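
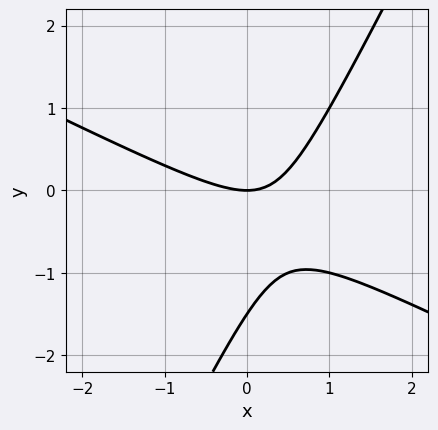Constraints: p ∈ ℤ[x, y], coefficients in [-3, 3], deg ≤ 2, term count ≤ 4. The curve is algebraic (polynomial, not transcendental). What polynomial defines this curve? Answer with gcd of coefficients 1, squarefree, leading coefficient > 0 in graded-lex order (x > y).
(a) deg p = 2. No degree-1 curve has this shape.
(b) Observable constraints: it meets the y-axis at y = 0 (among the integer gridlines); one x-axis crossing is at x = 0.
(c) Matching integer coefficients to the picture gives p.

2*x^2 + 3*x*y - 2*y^2 - 3*y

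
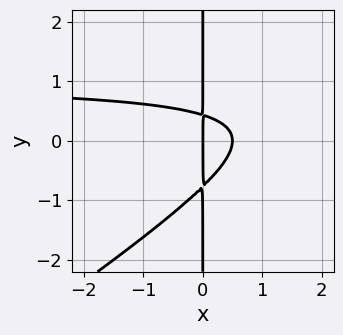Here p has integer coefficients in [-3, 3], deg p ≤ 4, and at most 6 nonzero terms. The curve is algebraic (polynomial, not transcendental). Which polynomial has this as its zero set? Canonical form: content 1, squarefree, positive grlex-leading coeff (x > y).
2*x^2*y - 3*x*y^2 - 2*x^2 - x*y + x

The degree is 3 — a generic line meets the curve in up to 3 points.
Against the integer gridlines: the visible y-axis segment lies entirely on the curve; one x-axis crossing is at x = 0.
Putting this together gives p.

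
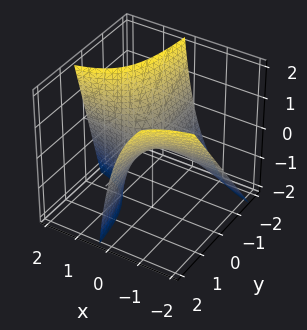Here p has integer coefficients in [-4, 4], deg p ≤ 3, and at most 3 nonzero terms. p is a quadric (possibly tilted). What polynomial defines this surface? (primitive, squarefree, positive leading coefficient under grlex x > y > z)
First, the degree is 2 — a generic line meets the surface in up to 2 points.
Then, checking where it meets the axes: the visible x-axis segment lies entirely on the surface; every point of the y-axis in the box is on the surface; it crosses the z-axis at the gridline z = 0.
Finally, solving for integer coefficients yields p as stated.

2*x*y - x*z + z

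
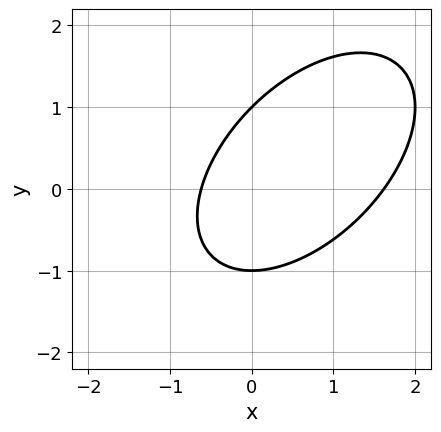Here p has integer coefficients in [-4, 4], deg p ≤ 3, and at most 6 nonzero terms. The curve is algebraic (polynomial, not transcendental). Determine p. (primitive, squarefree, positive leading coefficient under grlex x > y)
1. The degree is 2 — a generic line meets the curve in up to 2 points.
2. Observable constraints: the y-axis gridline crossings are at y ∈ {-1, 1}.
3. The integer polynomial consistent with all of this is the stated p.

x^2 - x*y + y^2 - x - 1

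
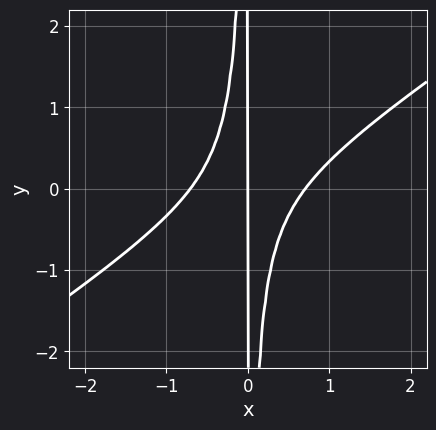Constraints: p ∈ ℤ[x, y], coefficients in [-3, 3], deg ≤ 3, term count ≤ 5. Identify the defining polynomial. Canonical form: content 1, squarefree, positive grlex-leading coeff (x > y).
2*x^3 - 3*x^2*y - x

First, deg p = 3.
Next, against the integer gridlines: it crosses the x-axis at the gridline x = 0; the visible y-axis segment lies entirely on the curve.
Finally, the integer polynomial consistent with all of this is the stated p.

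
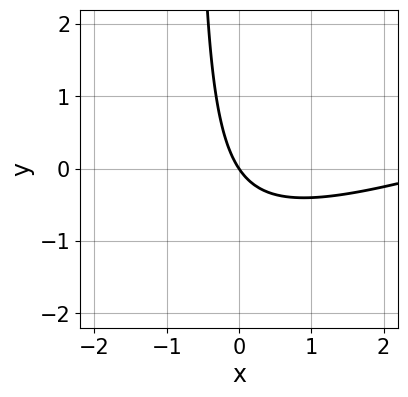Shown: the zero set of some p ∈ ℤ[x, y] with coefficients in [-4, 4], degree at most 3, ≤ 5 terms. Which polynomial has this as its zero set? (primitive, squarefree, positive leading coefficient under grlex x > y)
x^2 - 3*x*y - 3*x - 2*y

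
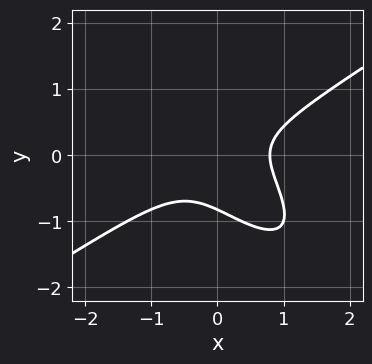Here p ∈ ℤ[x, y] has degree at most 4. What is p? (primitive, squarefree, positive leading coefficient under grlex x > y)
2*x^3 - 3*x*y^2 - 3*y^3 - y^2 - 1

1. deg p = 3. The shape is more complex than any degree-2 curve.
2. Putting this together gives p.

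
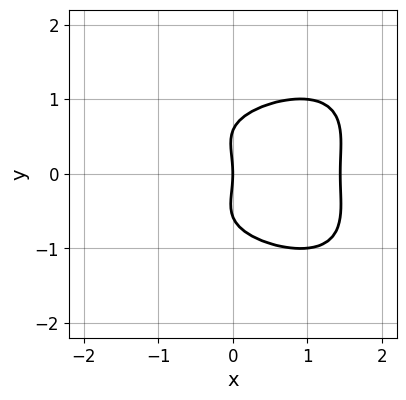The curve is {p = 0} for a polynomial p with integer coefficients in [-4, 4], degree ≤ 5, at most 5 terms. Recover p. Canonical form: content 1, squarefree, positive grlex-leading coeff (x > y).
1. Degree: a generic line meets the curve in up to 4 points, so deg p = 4.
2. Symmetries: mirror symmetry y ↦ −y ⇒ only even powers of y.
3. Reading off the gridlines: it crosses the y-axis at the gridline y = 0; it crosses the x-axis at the gridline x = 0.
4. Putting this together gives p.

x^4 + 3*y^4 - y^2 - 3*x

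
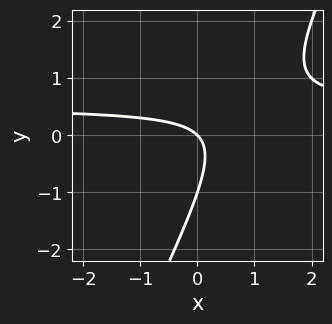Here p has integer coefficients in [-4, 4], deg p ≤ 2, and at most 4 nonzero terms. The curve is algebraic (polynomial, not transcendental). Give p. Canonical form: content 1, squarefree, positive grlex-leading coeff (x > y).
2*x*y - y^2 - x - y

(a) The degree is 2 — a generic line meets the curve in up to 2 points.
(b) Reading off the gridlines: among the integer gridlines, it crosses the y-axis at y ∈ {-1, 0}; it meets the x-axis at x = 0 (among the integer gridlines).
(c) Putting this together gives p.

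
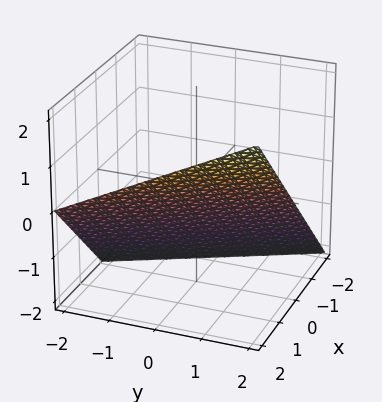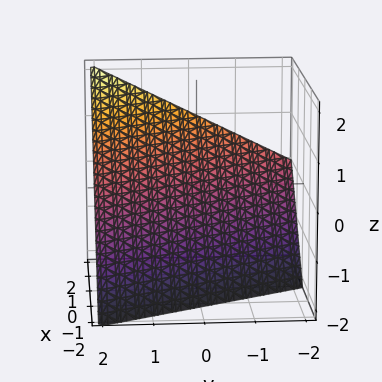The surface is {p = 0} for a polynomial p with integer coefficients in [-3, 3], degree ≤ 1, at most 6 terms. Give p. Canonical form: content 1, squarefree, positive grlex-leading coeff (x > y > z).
2*x + y - 2*z - 2

1. Degree: the surface is flat (a plane), so deg p = 1.
2. Observable constraints: one z-axis crossing is at z = -1; it meets the x-axis at x = 1 (among the integer gridlines); one y-axis crossing is at y = 2.
3. Matching integer coefficients to the picture gives p.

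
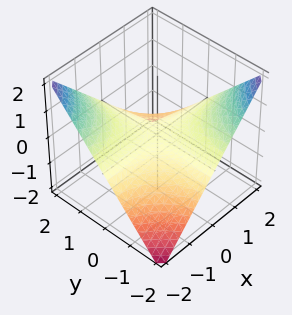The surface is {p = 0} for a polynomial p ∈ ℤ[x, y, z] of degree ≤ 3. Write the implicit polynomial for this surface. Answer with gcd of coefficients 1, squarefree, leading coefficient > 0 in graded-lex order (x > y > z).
x*y + 2*z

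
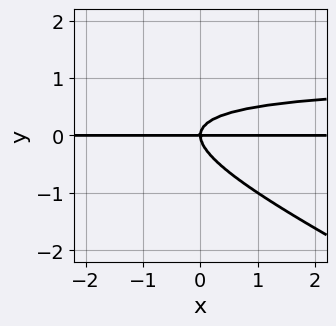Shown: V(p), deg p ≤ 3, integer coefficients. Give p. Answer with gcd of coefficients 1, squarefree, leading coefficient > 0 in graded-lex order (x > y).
x*y^2 + 2*y^3 - x*y

First, deg p = 3.
Next, from the axis intercepts and sections: it meets the y-axis at y = 0 (among the integer gridlines); the visible x-axis segment lies entirely on the curve.
Finally, these observations pin down the coefficients.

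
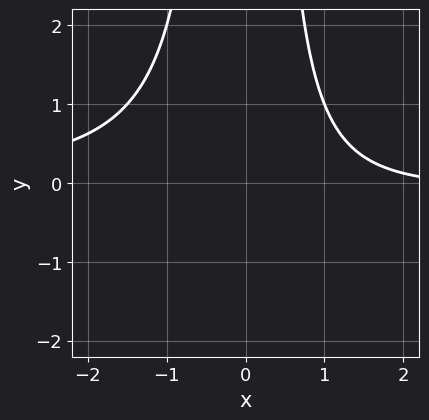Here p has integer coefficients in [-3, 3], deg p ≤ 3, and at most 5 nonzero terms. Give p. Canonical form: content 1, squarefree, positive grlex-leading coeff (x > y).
1. The degree is 3 — a generic line meets the curve in up to 3 points.
2. Against the integer gridlines: it misses every integer gridline on the y-axis; it misses every integer gridline on the x-axis.
3. Putting this together gives p.

2*x^2*y + x - 3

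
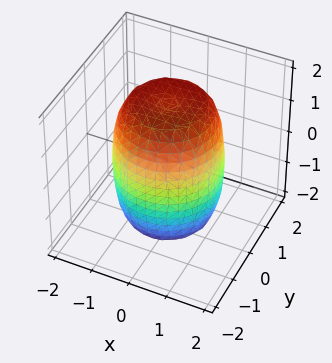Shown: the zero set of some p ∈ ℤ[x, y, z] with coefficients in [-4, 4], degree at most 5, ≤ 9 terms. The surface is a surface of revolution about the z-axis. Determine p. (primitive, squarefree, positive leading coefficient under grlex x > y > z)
(a) Degree: a generic line meets the surface in up to 4 points, so deg p = 4.
(b) By symmetry, every cross-section ⟂ z is a circle, so x, y appear only via x² + y².
(c) Checking where it meets the axes: a circular section at z = 1 has radius between 1 and 2.
(d) These observations pin down the coefficients.

2*x^4 + 4*x^2*y^2 + 2*y^4 - 2*x^2 - 2*y^2 + z^2 - 3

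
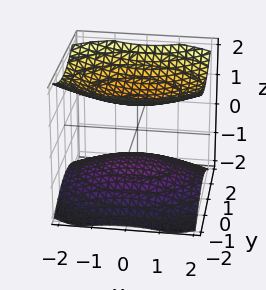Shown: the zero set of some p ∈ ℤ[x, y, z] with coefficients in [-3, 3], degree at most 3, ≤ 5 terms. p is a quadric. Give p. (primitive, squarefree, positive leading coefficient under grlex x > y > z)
x^2 + 2*y^2 - 3*z^2 + 3

The picture has 2 separate pieces. Treating them together as one polynomial.
Degree: two sheets facing apart; a quadric, so deg p = 2.
Symmetries: the x ↦ −x reflection is a symmetry, so x appears only in even powers; the y ↦ −y reflection is a symmetry, so y appears only in even powers; it's symmetric under z → −z, forcing even powers of z.
Against the integer gridlines: among the integer gridlines, it crosses the z-axis at z ∈ {-1, 1}; the surface avoids every integer y-axis point in the box; the surface avoids every integer x-axis point in the box.
Fitting integer coefficients to these (and the overall shape) gives p.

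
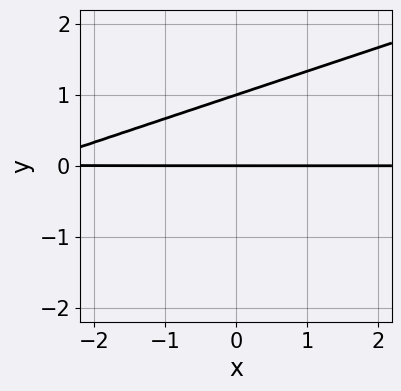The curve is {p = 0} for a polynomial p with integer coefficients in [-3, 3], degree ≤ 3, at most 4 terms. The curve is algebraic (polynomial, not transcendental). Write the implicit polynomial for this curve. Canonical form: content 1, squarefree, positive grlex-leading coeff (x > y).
x*y - 3*y^2 + 3*y

1. The degree is 2 — a generic line meets the curve in up to 2 points.
2. From the axis intercepts and sections: the y-axis gridline crossings are at y ∈ {0, 1}; the visible x-axis segment lies entirely on the curve.
3. Solving for integer coefficients yields p as stated.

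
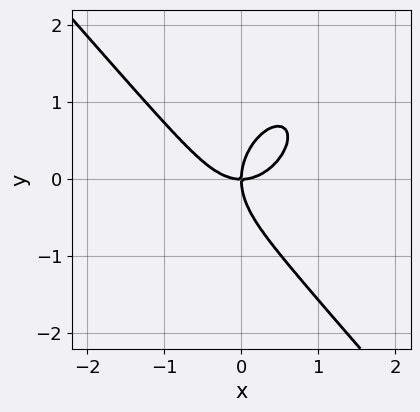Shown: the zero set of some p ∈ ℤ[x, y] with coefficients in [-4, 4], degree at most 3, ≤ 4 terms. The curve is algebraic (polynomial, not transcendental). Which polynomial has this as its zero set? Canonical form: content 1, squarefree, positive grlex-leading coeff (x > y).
The degree is 3 — the shape is more complex than any degree-2 curve.
Against the integer gridlines: one x-axis crossing is at x = 0; it crosses the y-axis at the gridline y = 0.
Solving for integer coefficients yields p as stated.

3*x^3 + 2*y^3 - 3*x*y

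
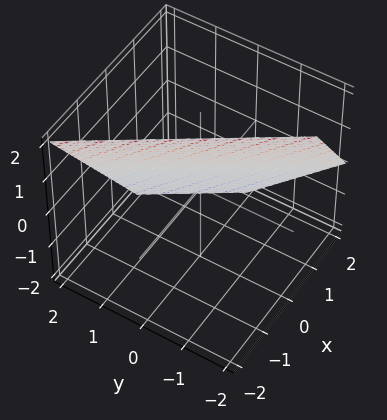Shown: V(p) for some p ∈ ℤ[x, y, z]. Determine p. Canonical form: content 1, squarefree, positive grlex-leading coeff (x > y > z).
3*x + 2*y + 2*z - 2

First, the degree is 1 — the surface is flat (a plane).
Then, checking where it meets the axes: it meets the y-axis at y = 1 (among the integer gridlines); it crosses the z-axis at the gridline z = 1.
Finally, the integer polynomial consistent with all of this is the stated p.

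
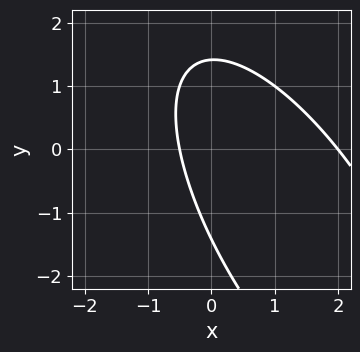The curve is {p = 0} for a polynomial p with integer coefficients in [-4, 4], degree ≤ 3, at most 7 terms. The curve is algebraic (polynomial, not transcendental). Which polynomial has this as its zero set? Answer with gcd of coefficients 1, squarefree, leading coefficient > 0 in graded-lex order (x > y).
(a) The degree is 2 — no degree-1 curve has this shape.
(b) Reading off the gridlines: one x-axis crossing is at x = 2.
(c) Putting this together gives p.

2*x^2 + 2*x*y + y^2 - 3*x - 2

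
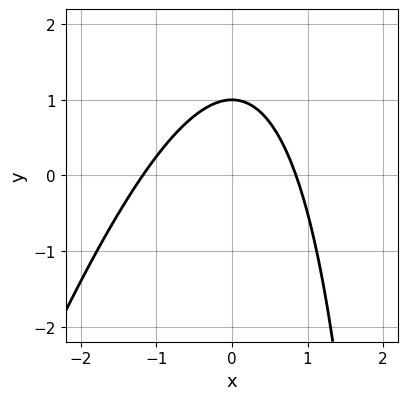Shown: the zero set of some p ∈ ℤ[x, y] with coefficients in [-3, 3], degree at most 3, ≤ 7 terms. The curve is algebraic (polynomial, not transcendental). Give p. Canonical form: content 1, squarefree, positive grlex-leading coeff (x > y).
3*x^2 - x*y + x + 3*y - 3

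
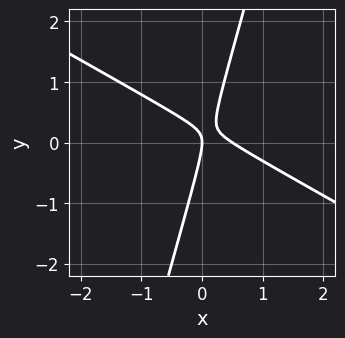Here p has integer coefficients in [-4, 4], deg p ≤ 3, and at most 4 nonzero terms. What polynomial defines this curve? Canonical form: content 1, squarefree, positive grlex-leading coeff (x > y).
2*x^2 + 3*x*y - y^2 - x

deg p = 2. The shape is more complex than any degree-1 curve.
From the visible intercepts: it meets the x-axis at x = 0 (among the integer gridlines); it meets the y-axis at y = 0 (among the integer gridlines).
The integer polynomial consistent with all of this is the stated p.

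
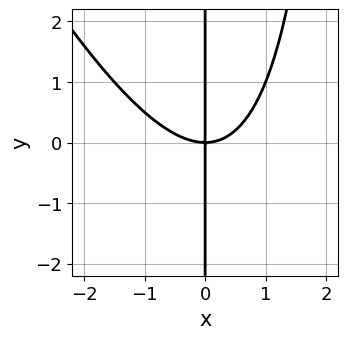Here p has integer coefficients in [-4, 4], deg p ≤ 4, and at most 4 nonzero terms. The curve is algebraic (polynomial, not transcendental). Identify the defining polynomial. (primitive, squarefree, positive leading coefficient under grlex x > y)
2*x^3 + x^2*y - 3*x*y

First, the degree is 3 — a generic line meets the curve in up to 3 points.
Next, from the axis intercepts and sections: the visible y-axis segment lies entirely on the curve; it meets the x-axis at x = 0 (among the integer gridlines).
Finally, putting this together gives p.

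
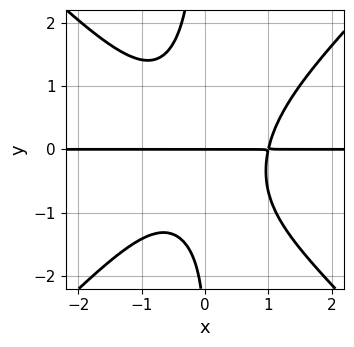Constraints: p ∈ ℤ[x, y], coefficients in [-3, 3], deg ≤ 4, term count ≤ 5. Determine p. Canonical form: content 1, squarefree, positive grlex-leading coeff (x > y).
1. deg p = 4.
2. From the visible intercepts: the visible x-axis segment lies entirely on the curve; it crosses the y-axis at the gridline y = 0.
3. Solving for integer coefficients yields p as stated.

3*x^3*y - 3*x*y^3 - x*y^2 - y^2 - 3*y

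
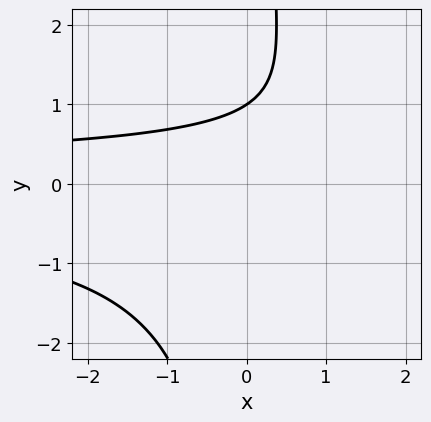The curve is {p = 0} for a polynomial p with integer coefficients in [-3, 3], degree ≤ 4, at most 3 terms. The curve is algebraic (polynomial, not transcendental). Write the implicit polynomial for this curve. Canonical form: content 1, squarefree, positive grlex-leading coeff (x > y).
2*x*y^2 - 3*y + 3

First, degree: the shape is more complex than any degree-2 curve, so deg p = 3.
Then, observable constraints: it meets the y-axis at y = 1 (among the integer gridlines); the curve avoids every integer x-axis point in the box.
Finally, matching integer coefficients to the picture gives p.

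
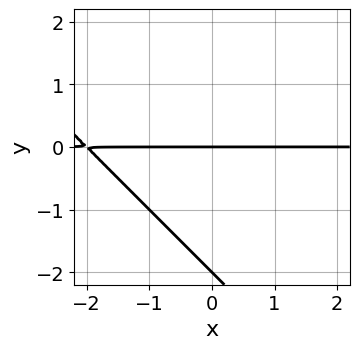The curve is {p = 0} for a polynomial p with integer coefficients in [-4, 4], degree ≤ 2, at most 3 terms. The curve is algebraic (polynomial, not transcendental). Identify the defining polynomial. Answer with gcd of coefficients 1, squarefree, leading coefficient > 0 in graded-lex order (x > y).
Degree: the shape is more complex than any degree-1 curve, so deg p = 2.
From the visible intercepts: every point of the x-axis in the box is on the curve; among the integer gridlines, it crosses the y-axis at y ∈ {-2, 0}.
Solving for integer coefficients yields p as stated.

x*y + y^2 + 2*y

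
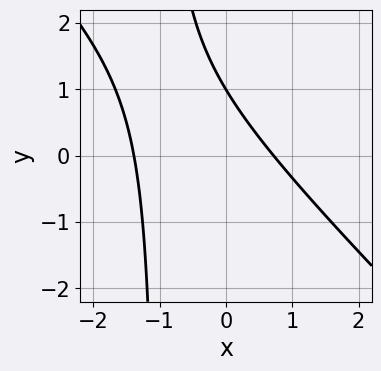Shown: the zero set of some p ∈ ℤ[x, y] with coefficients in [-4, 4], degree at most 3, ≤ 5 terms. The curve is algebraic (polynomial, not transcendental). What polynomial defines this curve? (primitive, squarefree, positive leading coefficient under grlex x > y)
3*x^2 + 3*x*y + 2*x + 3*y - 3

1. deg p = 2.
2. Against the integer gridlines: it meets the y-axis at y = 1 (among the integer gridlines).
3. Putting this together gives p.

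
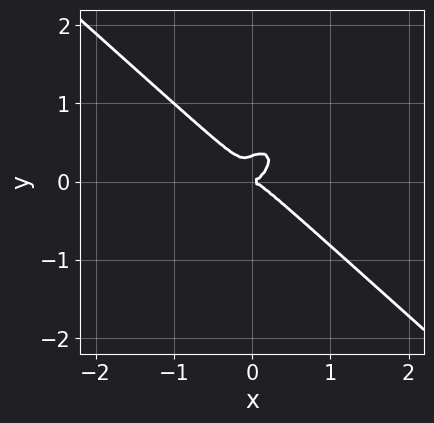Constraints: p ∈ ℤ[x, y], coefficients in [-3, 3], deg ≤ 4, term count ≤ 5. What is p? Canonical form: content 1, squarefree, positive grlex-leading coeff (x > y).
deg p = 3.
Reading off the gridlines: it meets the x-axis at x = 0 (among the integer gridlines); it meets the y-axis at y = 0 (among the integer gridlines).
The integer polynomial consistent with all of this is the stated p.

3*x^3 - x*y^2 + 3*y^3 - y^2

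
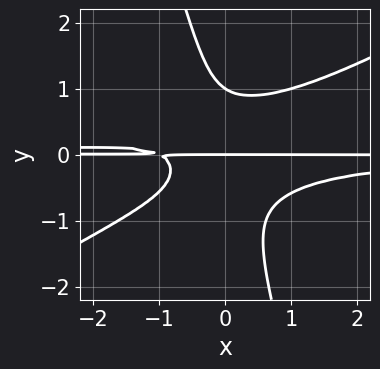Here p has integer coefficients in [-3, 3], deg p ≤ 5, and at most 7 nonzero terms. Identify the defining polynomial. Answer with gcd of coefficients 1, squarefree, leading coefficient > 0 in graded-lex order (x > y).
Degree: no degree-3 curve has this shape, so deg p = 4.
Observable constraints: the visible x-axis segment lies entirely on the curve; the y-axis gridline crossings are at y ∈ {0, 1}.
Putting this together gives p.

2*x^2*y^2 - 3*x*y^3 - y^4 + x*y + y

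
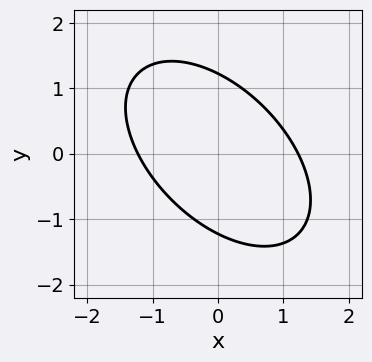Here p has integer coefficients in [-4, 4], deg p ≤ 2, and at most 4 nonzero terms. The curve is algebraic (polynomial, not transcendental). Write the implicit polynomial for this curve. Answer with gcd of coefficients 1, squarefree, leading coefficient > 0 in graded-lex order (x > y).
2*x^2 + 2*x*y + 2*y^2 - 3

1. Degree: a generic line meets the curve in up to 2 points, so deg p = 2.
2. Matching integer coefficients to the picture gives p.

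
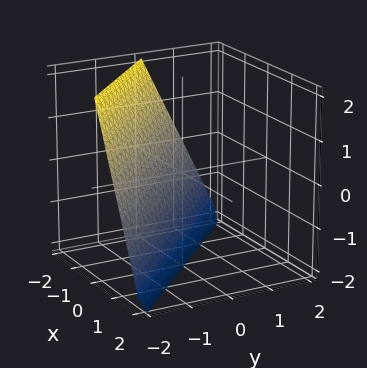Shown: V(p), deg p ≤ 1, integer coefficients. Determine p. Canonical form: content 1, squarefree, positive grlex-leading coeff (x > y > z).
First, the degree is 1 — every cross-section is a straight line — this is a plane.
Next, checking where it meets the axes: it crosses the x-axis at the gridline x = -1; it meets the y-axis at y = -1 (among the integer gridlines).
Finally, fitting integer coefficients to these (and the overall shape) gives p. Check: (0, 0, -2) on the z-axis lies on the surface, and p(0, 0, -2) = 0. ✓

2*x + 2*y + z + 2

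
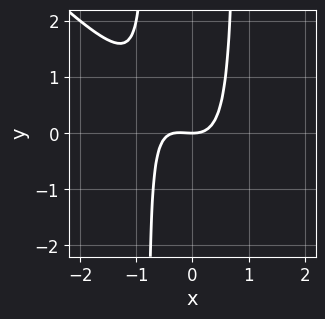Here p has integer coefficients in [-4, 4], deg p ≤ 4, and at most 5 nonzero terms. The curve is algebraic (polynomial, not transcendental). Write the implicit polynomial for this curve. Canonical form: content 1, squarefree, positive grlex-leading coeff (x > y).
3*x^3 + 3*x^2*y + x^2 - 2*y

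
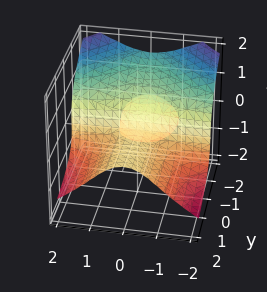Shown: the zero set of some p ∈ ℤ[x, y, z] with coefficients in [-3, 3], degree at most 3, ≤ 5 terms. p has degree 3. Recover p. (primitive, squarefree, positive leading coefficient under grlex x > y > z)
1. There are 2 components. Treating them together as one polynomial.
2. The degree is 3 — the shape is more complex than any degree-2 surface.
3. From the visible intercepts: the visible y-axis segment lies entirely on the surface; one z-axis crossing is at z = 0; every point of the x-axis in the box is on the surface.
4. The integer polynomial consistent with all of this is the stated p.

2*x^2*y + 3*z^3 + 3*y*z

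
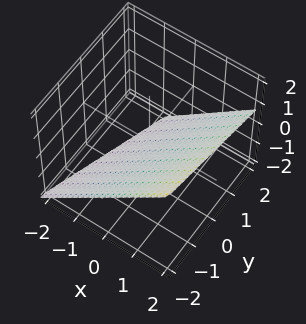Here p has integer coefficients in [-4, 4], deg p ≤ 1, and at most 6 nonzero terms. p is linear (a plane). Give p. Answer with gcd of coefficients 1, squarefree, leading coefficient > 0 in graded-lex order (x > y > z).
3*x - y - 3*z - 2

deg p = 1.
From the axis intercepts and sections: one y-axis crossing is at y = -2.
Putting this together gives p.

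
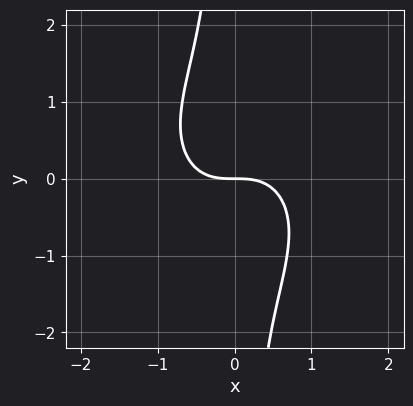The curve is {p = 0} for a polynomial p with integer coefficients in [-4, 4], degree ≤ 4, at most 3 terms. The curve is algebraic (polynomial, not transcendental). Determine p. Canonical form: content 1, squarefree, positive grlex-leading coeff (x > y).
The degree is 3 — no degree-2 curve has this shape.
Reading off the gridlines: one x-axis crossing is at x = 0; it meets the y-axis at y = 0 (among the integer gridlines).
Together with the visible shape, these determine p as stated.

x^3 + x*y^2 + y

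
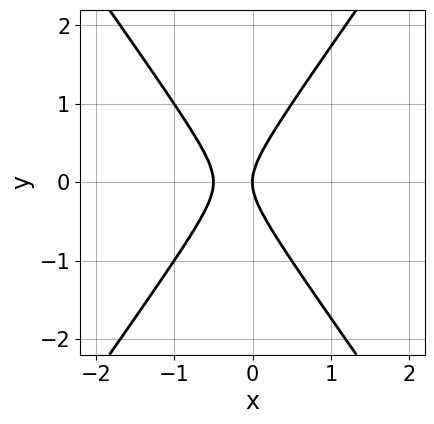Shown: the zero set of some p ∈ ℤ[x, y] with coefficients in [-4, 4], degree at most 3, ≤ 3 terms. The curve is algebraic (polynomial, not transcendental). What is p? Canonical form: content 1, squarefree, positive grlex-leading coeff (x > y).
2*x^2 - y^2 + x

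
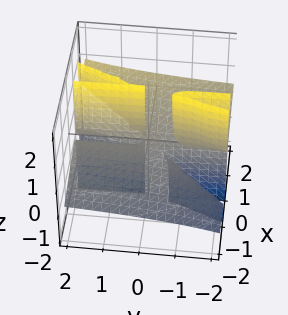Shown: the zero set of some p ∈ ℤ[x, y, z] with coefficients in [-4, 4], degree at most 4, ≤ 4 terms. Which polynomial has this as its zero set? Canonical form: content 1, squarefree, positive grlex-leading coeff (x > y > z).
1. There are 2 components. Treating them together as one polynomial.
2. The degree is 3 — no degree-2 surface has this shape.
3. From the visible intercepts: every point of the y-axis in the box is on the surface; every point of the z-axis in the box is on the surface; one x-axis crossing is at x = 0.
4. Solving for integer coefficients yields p as stated.

x^3 - 3*x^2*z + x*y*z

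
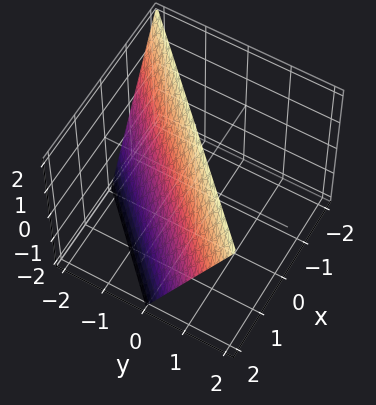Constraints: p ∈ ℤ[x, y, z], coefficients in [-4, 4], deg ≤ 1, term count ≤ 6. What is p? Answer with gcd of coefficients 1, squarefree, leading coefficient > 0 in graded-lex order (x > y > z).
First, the degree is 1 — every cross-section is a straight line — this is a plane.
Then, observable constraints: one x-axis crossing is at x = 1; it meets the y-axis at y = -1 (among the integer gridlines); it crosses the z-axis at the gridline z = 2.
Finally, these observations pin down the coefficients.

2*x - 2*y + z - 2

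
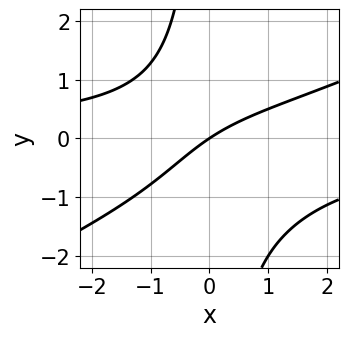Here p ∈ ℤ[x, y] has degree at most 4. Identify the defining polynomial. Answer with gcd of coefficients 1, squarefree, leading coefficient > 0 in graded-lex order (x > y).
First, the degree is 3 — no degree-2 curve has this shape.
Next, checking where it meets the axes: one y-axis crossing is at y = 0; it crosses the x-axis at the gridline x = 0.
Finally, the integer polynomial consistent with all of this is the stated p.

x^2*y - 2*x*y^2 - x*y + 2*x - 3*y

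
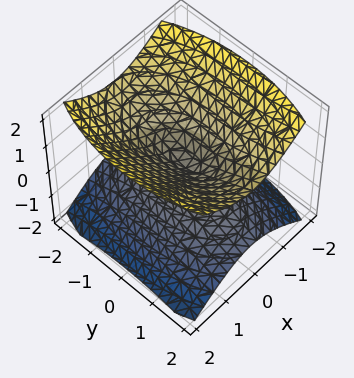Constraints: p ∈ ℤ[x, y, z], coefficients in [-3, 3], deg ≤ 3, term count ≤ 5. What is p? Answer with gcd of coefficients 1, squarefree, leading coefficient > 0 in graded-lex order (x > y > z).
1. There are 2 components. Treating them together as one polynomial.
2. deg p = 2. A double cone through the origin; a quadric.
3. Symmetries: it's symmetric under z → −z, forcing even powers of z; the y ↦ −y reflection is a symmetry, so y appears only in even powers; the x ↦ −x reflection is a symmetry, so x appears only in even powers.
4. Against the integer gridlines: it crosses the x-axis at the gridline x = 0; one y-axis crossing is at y = 0; it meets the z-axis at z = 0 (among the integer gridlines).
5. Solving for integer coefficients yields p as stated.

3*x^2 + y^2 - 3*z^2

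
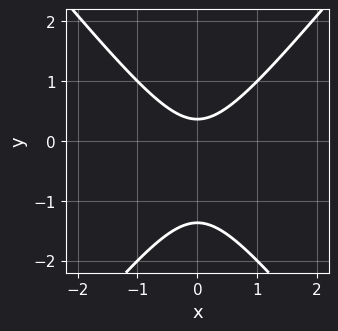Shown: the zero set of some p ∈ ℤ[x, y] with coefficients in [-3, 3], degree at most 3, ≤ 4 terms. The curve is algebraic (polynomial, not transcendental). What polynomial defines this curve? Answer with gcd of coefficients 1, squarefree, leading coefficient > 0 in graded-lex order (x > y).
3*x^2 - 2*y^2 - 2*y + 1

deg p = 2. A generic line meets the curve in up to 2 points.
Symmetries: the x ↦ −x reflection is a symmetry, so x appears only in even powers.
From the axis intercepts and sections: the curve avoids every integer x-axis point in the box.
Fitting integer coefficients to these (and the overall shape) gives p.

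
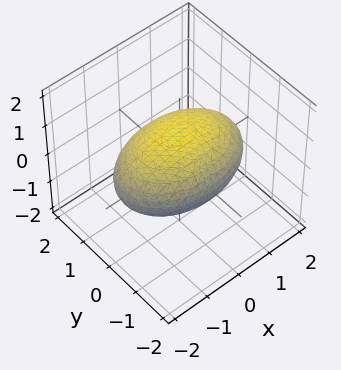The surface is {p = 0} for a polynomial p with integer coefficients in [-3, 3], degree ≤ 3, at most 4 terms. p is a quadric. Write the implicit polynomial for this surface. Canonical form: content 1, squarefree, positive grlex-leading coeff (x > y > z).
Degree: bounded and convex; a quadric, so deg p = 2.
Symmetries: the y ↦ −y reflection is a symmetry, so y appears only in even powers; it's symmetric under z → −z, forcing even powers of z; it's symmetric under x → −x, forcing even powers of x.
From the visible intercepts: among the integer gridlines, it crosses the z-axis at z ∈ {-1, 1}.
Fitting integer coefficients to these (and the overall shape) gives p.

x^2 + 2*y^2 + 3*z^2 - 3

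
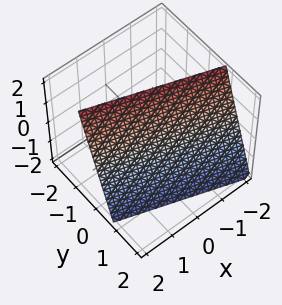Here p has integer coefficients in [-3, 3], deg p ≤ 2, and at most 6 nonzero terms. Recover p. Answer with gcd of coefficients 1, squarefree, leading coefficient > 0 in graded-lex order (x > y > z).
deg p = 1.
Against the integer gridlines: it meets the z-axis at z = 2 (among the integer gridlines); it crosses the x-axis at the gridline x = 2.
These observations pin down the coefficients.

x + 3*y + z - 2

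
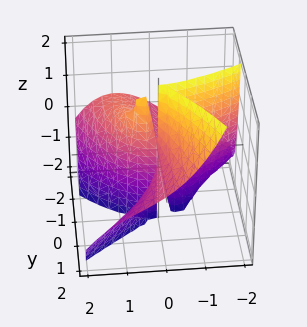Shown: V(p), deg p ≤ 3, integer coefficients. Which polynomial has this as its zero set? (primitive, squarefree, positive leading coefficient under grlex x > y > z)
1. The degree is 3 — the shape is more complex than any degree-2 surface.
2. Checking where it meets the axes: the visible y-axis segment lies entirely on the surface; every point of the z-axis in the box is on the surface; one x-axis crossing is at x = 0.
3. Putting this together gives p.

x^3 - x^2*y + 2*y^2*z + 3*x*y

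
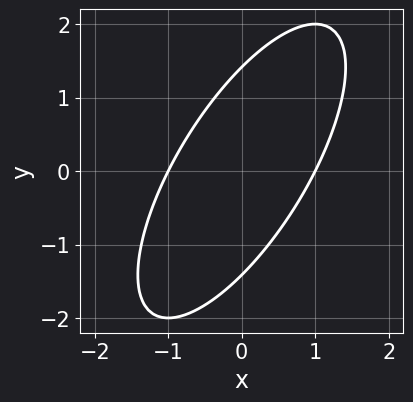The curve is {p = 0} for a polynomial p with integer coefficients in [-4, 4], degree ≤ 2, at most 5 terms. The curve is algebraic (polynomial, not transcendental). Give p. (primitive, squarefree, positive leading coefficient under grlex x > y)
2*x^2 - 2*x*y + y^2 - 2

First, deg p = 2. The shape is more complex than any degree-1 curve.
Then, checking where it meets the axes: among the integer gridlines, it crosses the x-axis at x ∈ {-1, 1}.
Finally, the integer polynomial consistent with all of this is the stated p.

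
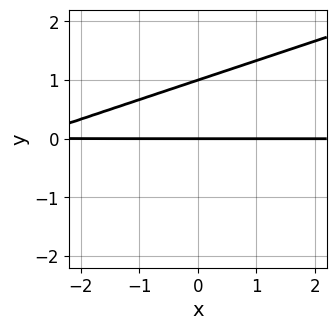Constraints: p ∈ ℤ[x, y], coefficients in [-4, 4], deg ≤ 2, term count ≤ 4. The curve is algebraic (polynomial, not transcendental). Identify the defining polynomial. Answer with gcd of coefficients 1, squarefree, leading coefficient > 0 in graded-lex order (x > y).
x*y - 3*y^2 + 3*y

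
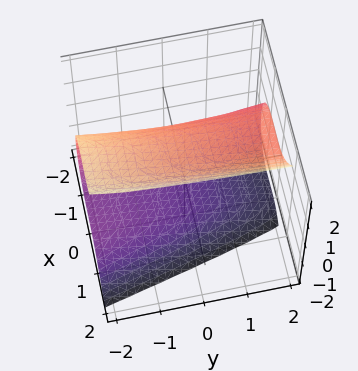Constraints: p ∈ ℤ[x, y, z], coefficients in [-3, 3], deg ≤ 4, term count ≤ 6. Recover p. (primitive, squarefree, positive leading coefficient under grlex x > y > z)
(a) The degree is 3 — the shape is more complex than any degree-2 surface.
(b) Reading off the gridlines: it meets the x-axis at x = -1 (among the integer gridlines); the surface avoids every integer y-axis point in the box.
(c) Putting this together gives p.

3*x^3 + x^2*y - y*z - 2*z^2 + 3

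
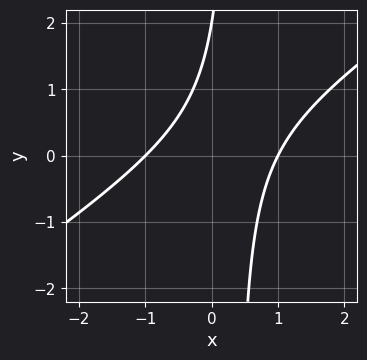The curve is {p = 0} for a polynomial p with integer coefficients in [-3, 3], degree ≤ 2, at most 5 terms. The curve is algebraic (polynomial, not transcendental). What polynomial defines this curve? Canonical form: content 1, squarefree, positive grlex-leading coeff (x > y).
2*x^2 - 3*x*y + y - 2

First, deg p = 2. No degree-1 curve has this shape.
Then, from the axis intercepts and sections: the x-axis gridline crossings are at x ∈ {-1, 1}; it crosses the y-axis at the gridline y = 2.
Finally, putting this together gives p.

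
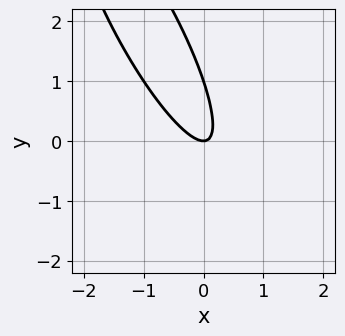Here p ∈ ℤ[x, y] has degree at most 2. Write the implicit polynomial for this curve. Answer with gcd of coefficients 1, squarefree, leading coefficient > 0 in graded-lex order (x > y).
First, degree: the shape is more complex than any degree-1 curve, so deg p = 2.
Then, against the integer gridlines: the y-axis gridline crossings are at y ∈ {0, 1}; it crosses the x-axis at the gridline x = 0.
Finally, matching integer coefficients to the picture gives p.

3*x^2 + 3*x*y + y^2 - y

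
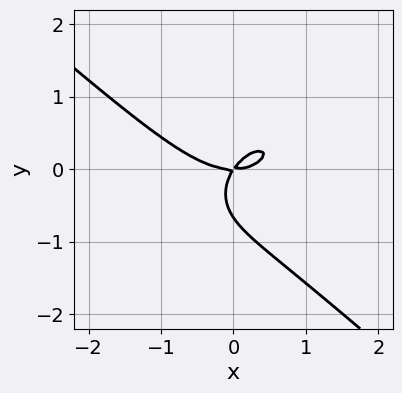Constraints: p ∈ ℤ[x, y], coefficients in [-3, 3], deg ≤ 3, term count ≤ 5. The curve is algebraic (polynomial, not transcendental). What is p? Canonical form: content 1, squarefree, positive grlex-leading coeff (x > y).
2*x^3 + 3*y^3 - 3*x*y + 2*y^2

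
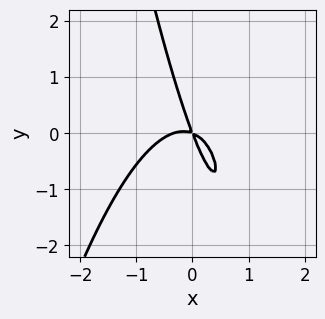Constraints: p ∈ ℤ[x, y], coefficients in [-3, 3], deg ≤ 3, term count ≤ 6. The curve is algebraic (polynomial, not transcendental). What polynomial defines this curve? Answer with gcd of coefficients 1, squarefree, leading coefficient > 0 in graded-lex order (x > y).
3*x^3 + x^2 + 3*x*y + y^2

1. Degree: a generic line meets the curve in up to 3 points, so deg p = 3.
2. Solving for integer coefficients yields p as stated.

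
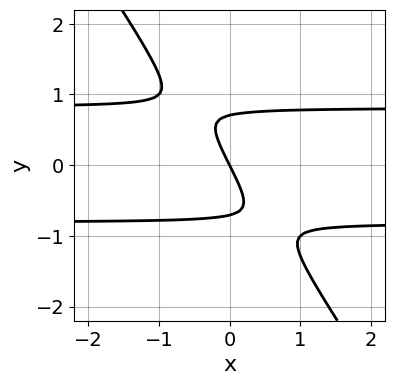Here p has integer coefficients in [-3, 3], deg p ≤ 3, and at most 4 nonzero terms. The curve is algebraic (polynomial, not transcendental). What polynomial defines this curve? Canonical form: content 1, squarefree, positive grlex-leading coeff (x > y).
(a) deg p = 3. A generic line meets the curve in up to 3 points.
(b) Reading off the gridlines: it meets the y-axis at y = 0 (among the integer gridlines); it meets the x-axis at x = 0 (among the integer gridlines).
(c) Solving for integer coefficients yields p as stated.

3*x*y^2 + 2*y^3 - 2*x - y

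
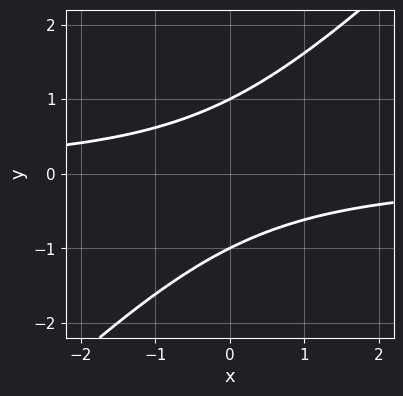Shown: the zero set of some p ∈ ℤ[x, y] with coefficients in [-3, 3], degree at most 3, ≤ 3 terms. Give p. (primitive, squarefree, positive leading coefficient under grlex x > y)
x*y - y^2 + 1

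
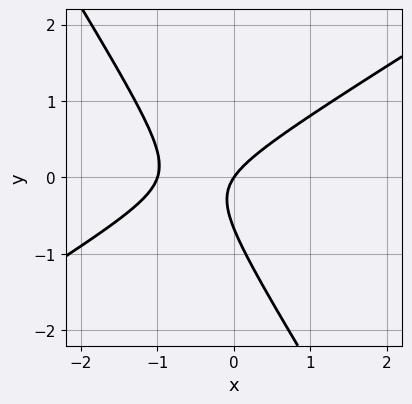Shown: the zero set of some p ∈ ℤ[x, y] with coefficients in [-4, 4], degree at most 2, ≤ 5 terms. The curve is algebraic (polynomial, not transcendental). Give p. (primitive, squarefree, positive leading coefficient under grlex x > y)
3*x^2 - 3*x*y - 3*y^2 + 3*x - 2*y

First, degree: no degree-1 curve has this shape, so deg p = 2.
Next, from the visible intercepts: among the integer gridlines, it crosses the x-axis at x ∈ {-1, 0}; it meets the y-axis at y = 0 (among the integer gridlines).
Finally, matching integer coefficients to the picture gives p.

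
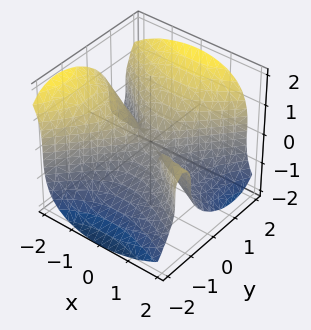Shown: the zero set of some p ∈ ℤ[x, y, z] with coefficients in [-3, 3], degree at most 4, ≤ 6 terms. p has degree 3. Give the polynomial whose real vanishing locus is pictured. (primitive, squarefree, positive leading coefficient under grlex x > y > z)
1. deg p = 3.
2. From the axis intercepts and sections: one y-axis crossing is at y = 0; it crosses the z-axis at the gridline z = 0; it meets the x-axis at x = 0 (among the integer gridlines).
3. Together with the visible shape, these determine p as stated.

x^3 + 3*x^2*y - 3*y^3 + 3*z^3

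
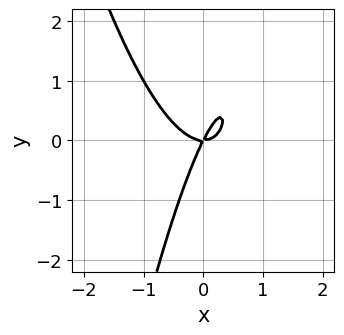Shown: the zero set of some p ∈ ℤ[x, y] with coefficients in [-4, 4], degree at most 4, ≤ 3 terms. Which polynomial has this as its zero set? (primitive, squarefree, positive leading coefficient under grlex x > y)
First, the degree is 3 — the shape is more complex than any degree-2 curve.
Next, checking where it meets the axes: it meets the y-axis at y = 0 (among the integer gridlines); one x-axis crossing is at x = 0.
Finally, the integer polynomial consistent with all of this is the stated p.

3*x^3 - 2*x*y + y^2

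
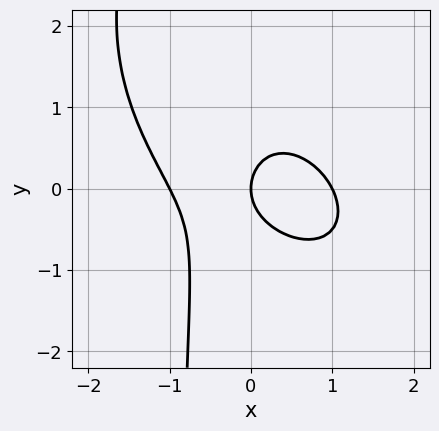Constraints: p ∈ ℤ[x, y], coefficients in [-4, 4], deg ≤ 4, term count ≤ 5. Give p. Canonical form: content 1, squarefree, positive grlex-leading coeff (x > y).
x^3 + x^2*y + x*y^2 + y^2 - x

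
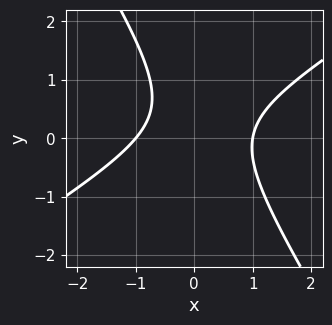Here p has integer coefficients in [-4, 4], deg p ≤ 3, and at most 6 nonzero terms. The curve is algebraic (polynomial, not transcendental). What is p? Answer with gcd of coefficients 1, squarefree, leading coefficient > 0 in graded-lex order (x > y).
3*x^2 - 3*x*y - 3*y^2 + 2*y - 3

(a) Degree: the shape is more complex than any degree-1 curve, so deg p = 2.
(b) From the visible intercepts: the x-axis gridline crossings are at x ∈ {-1, 1}; no y-intercept at any integer in the box.
(c) The integer polynomial consistent with all of this is the stated p.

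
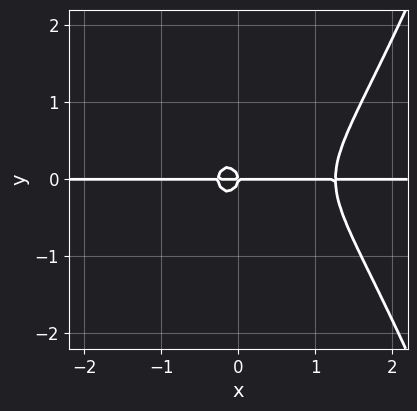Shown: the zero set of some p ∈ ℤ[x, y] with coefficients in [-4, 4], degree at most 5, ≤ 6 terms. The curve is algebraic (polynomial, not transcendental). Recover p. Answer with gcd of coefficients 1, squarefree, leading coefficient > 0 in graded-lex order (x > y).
First, degree: a generic line meets the curve in up to 4 points, so deg p = 4.
Next, from the visible intercepts: it crosses the y-axis at the gridline y = 0; the visible x-axis segment lies entirely on the curve.
Finally, solving for integer coefficients yields p as stated.

3*x^3*y - 3*x^2*y - 3*y^3 - x*y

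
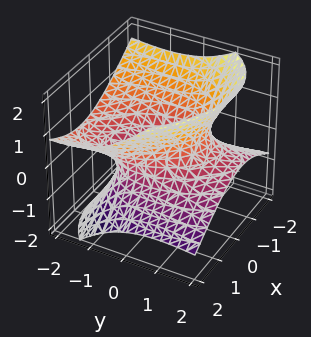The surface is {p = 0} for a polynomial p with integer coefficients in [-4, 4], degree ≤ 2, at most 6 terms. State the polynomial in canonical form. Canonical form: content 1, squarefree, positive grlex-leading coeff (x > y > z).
2*x^2 + x*y + y^2 + 3*y*z - 3*z^2 - 2

(a) Degree: no degree-1 surface has this shape, so deg p = 2.
(b) From the axis intercepts and sections: the surface avoids every integer z-axis point in the box; the x-axis gridline crossings are at x ∈ {-1, 1}.
(c) Matching integer coefficients to the picture gives p.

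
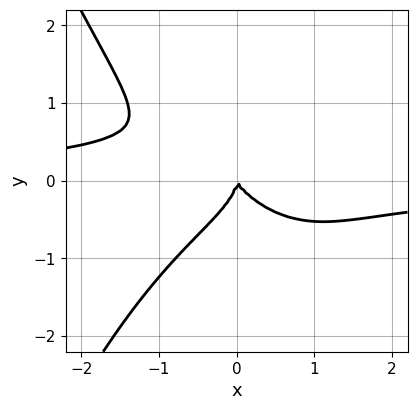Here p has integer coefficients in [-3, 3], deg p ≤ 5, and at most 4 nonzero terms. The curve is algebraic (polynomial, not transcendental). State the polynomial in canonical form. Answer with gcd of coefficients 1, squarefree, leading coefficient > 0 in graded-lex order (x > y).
First, degree: a generic line meets the curve in up to 4 points, so deg p = 4.
Next, from the visible intercepts: it meets the y-axis at y = 0 (among the integer gridlines); one x-axis crossing is at x = 0.
Finally, fitting integer coefficients to these (and the overall shape) gives p.

2*x^3*y + 3*y^3 + 2*x^2 + x*y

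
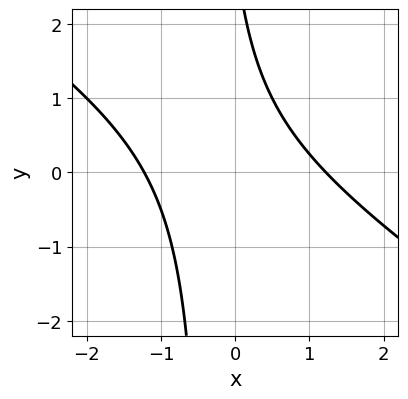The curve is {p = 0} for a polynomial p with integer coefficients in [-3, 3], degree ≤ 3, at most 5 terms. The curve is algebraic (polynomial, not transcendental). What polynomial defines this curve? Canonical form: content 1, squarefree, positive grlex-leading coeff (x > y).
1. deg p = 2. The shape is more complex than any degree-1 curve.
2. From the axis intercepts and sections: the curve avoids every integer y-axis point in the box.
3. These observations pin down the coefficients.

2*x^2 + 3*x*y + y - 3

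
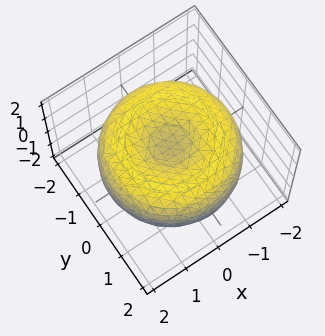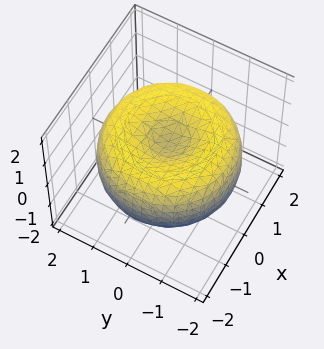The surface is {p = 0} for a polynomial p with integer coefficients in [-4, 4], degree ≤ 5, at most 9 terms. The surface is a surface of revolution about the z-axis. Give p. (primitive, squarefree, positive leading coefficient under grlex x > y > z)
x^4 + 2*x^2*y^2 + y^4 - 3*x^2 - 3*y^2 + 3*z^2 - 1

(a) The degree is 4 — no degree-3 surface has this shape.
(b) Symmetry: the surface is invariant under rotation about z: p = q(x² + y², z).
(c) Observable constraints: a circular section at z = 0 has radius between 1 and 2.
(d) Together with the visible shape, these determine p as stated.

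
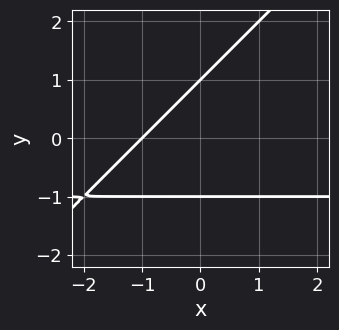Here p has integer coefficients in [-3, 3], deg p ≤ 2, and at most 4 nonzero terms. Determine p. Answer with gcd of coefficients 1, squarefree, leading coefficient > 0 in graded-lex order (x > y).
x*y - y^2 + x + 1

First, degree: no degree-1 curve has this shape, so deg p = 2.
Next, from the visible intercepts: it crosses the x-axis at the gridline x = -1; among the integer gridlines, it crosses the y-axis at y ∈ {-1, 1}.
Finally, the integer polynomial consistent with all of this is the stated p.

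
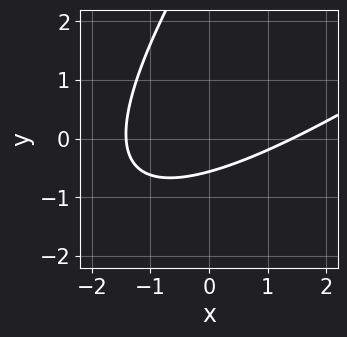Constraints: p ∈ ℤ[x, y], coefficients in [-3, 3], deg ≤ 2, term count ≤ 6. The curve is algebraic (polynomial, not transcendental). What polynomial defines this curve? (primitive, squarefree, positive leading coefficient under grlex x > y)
x^2 - 2*x*y + y^2 - 3*y - 2

(a) deg p = 2. The shape is more complex than any degree-1 curve.
(b) Matching integer coefficients to the picture gives p.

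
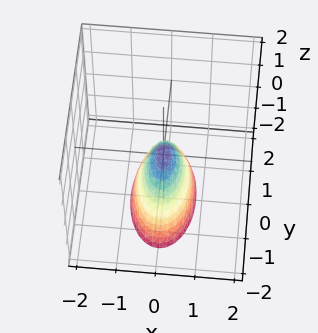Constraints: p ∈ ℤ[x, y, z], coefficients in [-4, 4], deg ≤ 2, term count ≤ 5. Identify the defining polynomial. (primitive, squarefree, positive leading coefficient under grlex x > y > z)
deg p = 2.
Symmetries: mirror symmetry y ↦ −y ⇒ only even powers of y; the x ↦ −x reflection is a symmetry, so x appears only in even powers.
Checking where it meets the axes: it meets the y-axis at y = 0 (among the integer gridlines); it crosses the x-axis at the gridline x = 0; it crosses the z-axis at the gridline z = 0.
Assembling these constraints gives the stated polynomial.

3*x^2 + y^2 + z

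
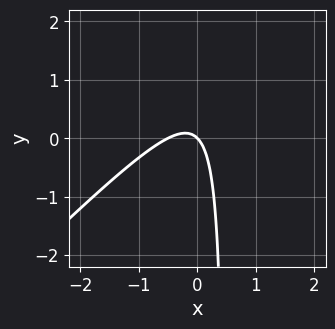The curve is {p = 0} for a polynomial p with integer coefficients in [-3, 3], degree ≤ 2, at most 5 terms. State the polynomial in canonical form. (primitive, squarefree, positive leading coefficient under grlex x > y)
2*x^2 - 2*x*y + x + y

deg p = 2. No degree-1 curve has this shape.
Observable constraints: it crosses the y-axis at the gridline y = 0; it meets the x-axis at x = 0 (among the integer gridlines).
Solving for integer coefficients yields p as stated.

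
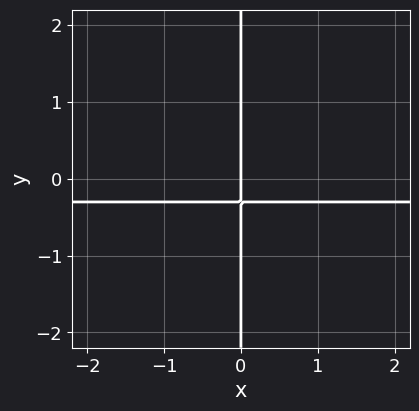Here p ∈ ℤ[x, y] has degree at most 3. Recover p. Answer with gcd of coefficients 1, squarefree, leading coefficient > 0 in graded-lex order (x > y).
Degree: the shape is more complex than any degree-2 curve, so deg p = 3.
Observable constraints: one x-axis crossing is at x = 0; the visible y-axis segment lies entirely on the curve.
Fitting integer coefficients to these (and the overall shape) gives p.

x*y^2 - 3*x*y - x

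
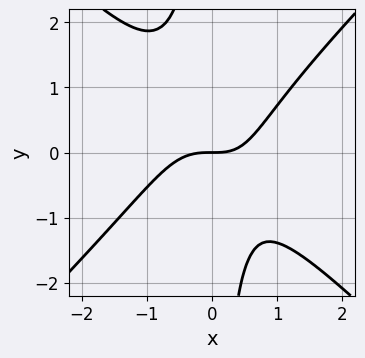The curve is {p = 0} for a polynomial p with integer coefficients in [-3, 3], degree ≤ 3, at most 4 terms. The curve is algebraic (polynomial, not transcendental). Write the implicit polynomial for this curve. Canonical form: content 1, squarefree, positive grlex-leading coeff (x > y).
3*x^3 - 3*x*y^2 + x*y - 3*y

1. The degree is 3 — a generic line meets the curve in up to 3 points.
2. Against the integer gridlines: it meets the x-axis at x = 0 (among the integer gridlines); it crosses the y-axis at the gridline y = 0.
3. Fitting integer coefficients to these (and the overall shape) gives p.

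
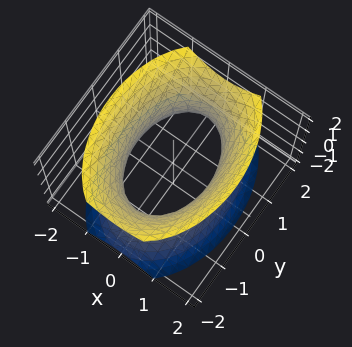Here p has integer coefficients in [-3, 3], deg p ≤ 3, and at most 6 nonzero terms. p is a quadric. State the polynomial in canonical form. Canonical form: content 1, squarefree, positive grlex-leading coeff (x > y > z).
1. deg p = 2. One connected sheet with a waist; a quadric.
2. Symmetries: the y ↦ −y reflection is a symmetry, so y appears only in even powers; mirror symmetry z ↦ −z ⇒ only even powers of z; it's symmetric under x → −x, forcing even powers of x.
3. Checking where it meets the axes: no z-intercept at any integer in the box; the x-axis gridline crossings are at x ∈ {-1, 1}.
4. Fitting integer coefficients to these (and the overall shape) gives p.

2*x^2 + y^2 - z^2 - 2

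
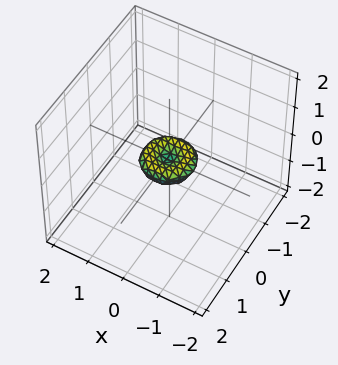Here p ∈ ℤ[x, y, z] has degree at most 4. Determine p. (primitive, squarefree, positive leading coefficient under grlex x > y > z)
1. Degree: a generic line meets the surface in up to 4 points, so deg p = 4.
2. By symmetry, the surface is invariant under rotation about z: p = q(x² + y², z).
3. From the visible intercepts: a circular section at z = 0 has radius between 0 and 1; it crosses the x-axis at the gridline x = 0; one z-axis crossing is at z = 0; it crosses the y-axis at the gridline y = 0.
4. The integer polynomial consistent with all of this is the stated p.

2*x^4 + 4*x^2*y^2 + 2*y^4 - x^2 - y^2 + 3*z^2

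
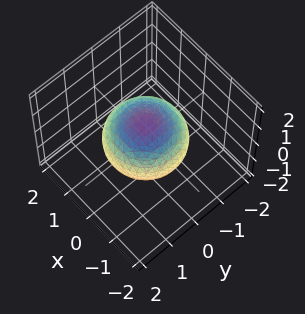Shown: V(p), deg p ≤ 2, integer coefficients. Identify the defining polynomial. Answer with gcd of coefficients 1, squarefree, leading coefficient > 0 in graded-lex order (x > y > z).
2*x^2 + 2*y^2 + 3*z^2 - 3

First, degree: the shape is more complex than any degree-1 surface, so deg p = 2.
Then, symmetries: the surface is invariant under rotation about z: p = q(x² + y², z).
Next, against the integer gridlines: the z-axis gridline crossings are at z ∈ {-1, 1}; a circular section at z = 0 has radius between 1 and 2.
Finally, assembling these constraints gives the stated polynomial.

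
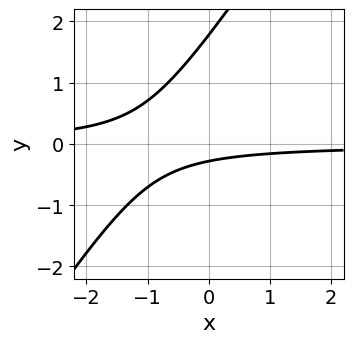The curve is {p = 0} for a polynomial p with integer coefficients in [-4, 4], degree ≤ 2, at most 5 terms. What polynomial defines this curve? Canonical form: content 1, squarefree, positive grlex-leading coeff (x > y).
3*x*y - 2*y^2 + 3*y + 1

First, deg p = 2. The shape is more complex than any degree-1 curve.
Next, checking where it meets the axes: it misses every integer gridline on the x-axis.
Finally, matching integer coefficients to the picture gives p.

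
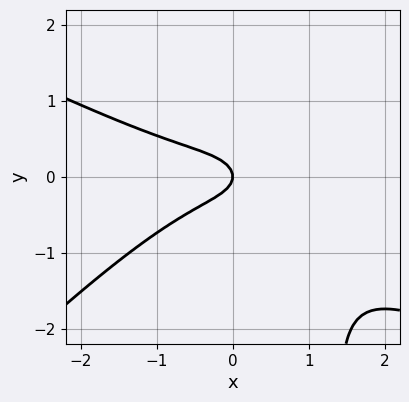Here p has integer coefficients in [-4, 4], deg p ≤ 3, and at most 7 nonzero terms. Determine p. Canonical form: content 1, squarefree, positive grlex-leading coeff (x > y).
The degree is 3 — the shape is more complex than any degree-2 curve.
Reading off the gridlines: it meets the x-axis at x = 0 (among the integer gridlines); it meets the y-axis at y = 0 (among the integer gridlines).
Assembling these constraints gives the stated polynomial.

x^3 + x^2*y - 2*x*y^2 + 3*y^2 + x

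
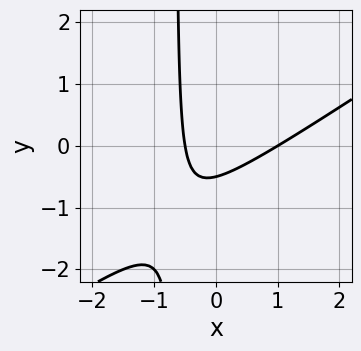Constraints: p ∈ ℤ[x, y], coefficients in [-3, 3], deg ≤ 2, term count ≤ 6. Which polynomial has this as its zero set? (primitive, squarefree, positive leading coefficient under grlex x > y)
2*x^2 - 3*x*y - x - 2*y - 1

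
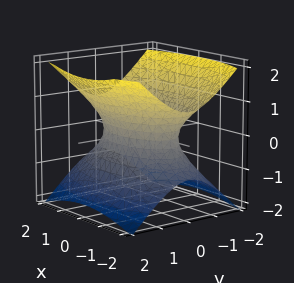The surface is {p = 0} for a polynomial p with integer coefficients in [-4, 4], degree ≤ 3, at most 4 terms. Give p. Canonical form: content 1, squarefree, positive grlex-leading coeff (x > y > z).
1. deg p = 2. An hourglass — one-sheet hyperboloid; a quadric.
2. Symmetries: it's symmetric under x → −x, forcing even powers of x; the z ↦ −z reflection is a symmetry, so z appears only in even powers; it's symmetric under y → −y, forcing even powers of y.
3. Checking where it meets the axes: the surface avoids every integer z-axis point in the box.
4. Fitting integer coefficients to these (and the overall shape) gives p.

x^2 + 3*y^2 - 3*z^2 - 2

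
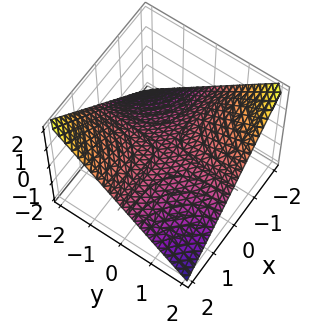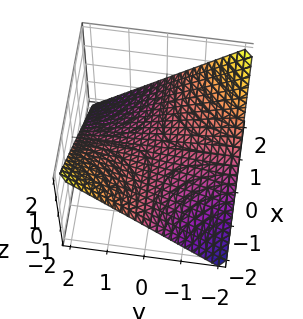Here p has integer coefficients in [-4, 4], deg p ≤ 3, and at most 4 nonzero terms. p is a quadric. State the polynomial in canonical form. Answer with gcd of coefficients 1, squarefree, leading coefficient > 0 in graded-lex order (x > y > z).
x*y + 2*z

First, the degree is 2 — a hyperbolic paraboloid; a quadric.
Then, observable constraints: the visible y-axis segment lies entirely on the surface; every point of the x-axis in the box is on the surface; it crosses the z-axis at the gridline z = 0.
Finally, solving for integer coefficients yields p as stated.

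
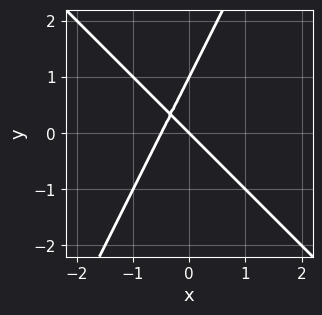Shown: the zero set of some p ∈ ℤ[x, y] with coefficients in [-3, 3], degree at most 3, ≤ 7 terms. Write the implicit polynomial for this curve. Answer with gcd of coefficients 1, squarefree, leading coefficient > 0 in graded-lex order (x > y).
deg p = 2. No degree-1 curve has this shape.
From the axis intercepts and sections: one x-axis crossing is at x = 0; among the integer gridlines, it crosses the y-axis at y ∈ {0, 1}.
Fitting integer coefficients to these (and the overall shape) gives p.

2*x^2 + x*y - y^2 + x + y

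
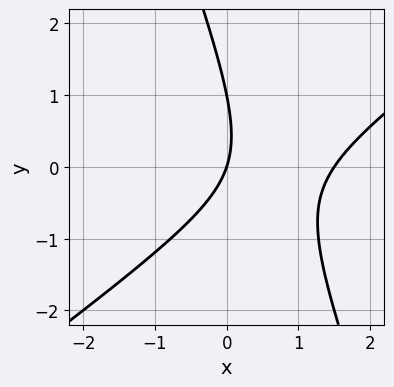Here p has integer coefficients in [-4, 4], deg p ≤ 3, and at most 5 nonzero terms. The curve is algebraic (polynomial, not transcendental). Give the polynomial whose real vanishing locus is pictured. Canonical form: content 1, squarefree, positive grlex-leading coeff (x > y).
(a) Degree: the shape is more complex than any degree-1 curve, so deg p = 2.
(b) Observable constraints: it crosses the x-axis at the gridline x = 0; among the integer gridlines, it crosses the y-axis at y ∈ {0, 1}.
(c) Assembling these constraints gives the stated polynomial.

2*x^2 - 2*x*y - y^2 - 3*x + y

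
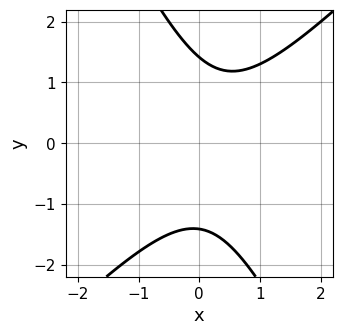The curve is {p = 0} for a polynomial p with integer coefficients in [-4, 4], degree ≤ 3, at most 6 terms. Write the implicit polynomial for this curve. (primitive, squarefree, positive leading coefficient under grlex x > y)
2*x^2 - x*y - y^2 - x + 2

First, degree: no degree-1 curve has this shape, so deg p = 2.
Then, against the integer gridlines: it misses every integer gridline on the x-axis.
Finally, these observations pin down the coefficients.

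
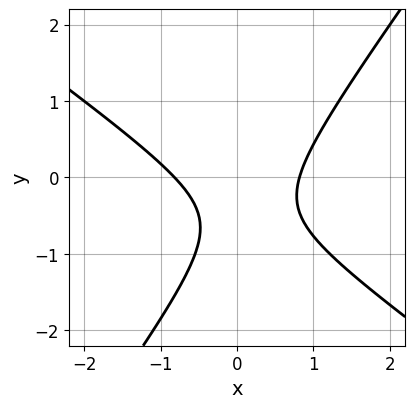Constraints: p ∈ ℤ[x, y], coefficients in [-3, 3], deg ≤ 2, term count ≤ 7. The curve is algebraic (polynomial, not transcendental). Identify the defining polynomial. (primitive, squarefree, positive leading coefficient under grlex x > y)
3*x^2 + 2*x*y - 3*y^2 - 3*y - 2

1. The degree is 2 — a generic line meets the curve in up to 2 points.
2. Checking where it meets the axes: it misses every integer gridline on the y-axis.
3. Solving for integer coefficients yields p as stated.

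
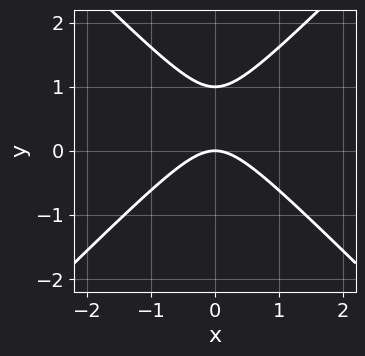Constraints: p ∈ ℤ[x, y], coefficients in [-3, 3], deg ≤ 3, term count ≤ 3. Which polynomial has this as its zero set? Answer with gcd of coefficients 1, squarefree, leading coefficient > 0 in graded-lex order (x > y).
x^2 - y^2 + y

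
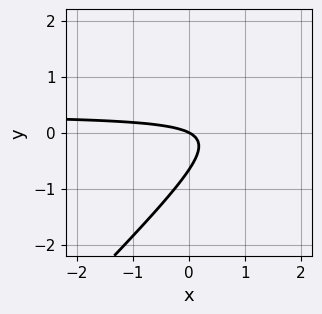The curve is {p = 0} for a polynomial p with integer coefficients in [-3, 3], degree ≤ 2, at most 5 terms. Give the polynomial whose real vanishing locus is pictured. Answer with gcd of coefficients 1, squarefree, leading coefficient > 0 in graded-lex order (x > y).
3*x*y - 3*y^2 - x - 2*y

(a) The degree is 2 — a generic line meets the curve in up to 2 points.
(b) From the axis intercepts and sections: it meets the y-axis at y = 0 (among the integer gridlines); it crosses the x-axis at the gridline x = 0.
(c) Together with the visible shape, these determine p as stated.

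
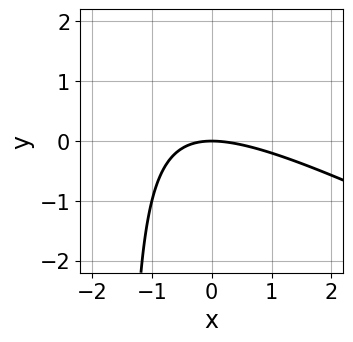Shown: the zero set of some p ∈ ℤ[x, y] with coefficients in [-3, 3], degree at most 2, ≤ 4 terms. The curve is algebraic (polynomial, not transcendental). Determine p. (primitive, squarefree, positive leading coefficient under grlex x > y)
x^2 + 2*x*y + 3*y

1. Degree: no degree-1 curve has this shape, so deg p = 2.
2. Checking where it meets the axes: one y-axis crossing is at y = 0; one x-axis crossing is at x = 0.
3. Assembling these constraints gives the stated polynomial.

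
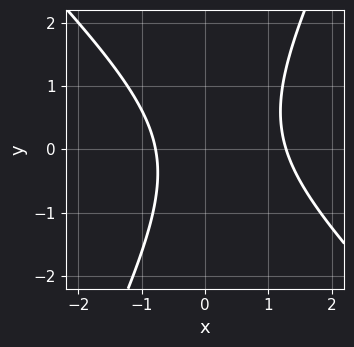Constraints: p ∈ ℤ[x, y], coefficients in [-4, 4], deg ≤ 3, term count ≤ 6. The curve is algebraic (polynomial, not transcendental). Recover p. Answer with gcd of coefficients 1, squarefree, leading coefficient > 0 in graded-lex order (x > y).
2*x^2 + x*y - y^2 - x - 2

First, degree: a generic line meets the curve in up to 2 points, so deg p = 2.
Then, from the axis intercepts and sections: no y-intercept at any integer in the box.
Finally, together with the visible shape, these determine p as stated.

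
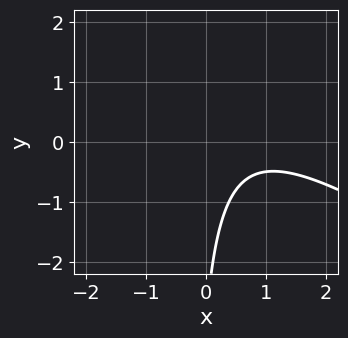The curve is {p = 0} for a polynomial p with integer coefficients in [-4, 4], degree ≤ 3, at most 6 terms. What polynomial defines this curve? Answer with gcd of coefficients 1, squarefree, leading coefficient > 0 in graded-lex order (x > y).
2*x^2 + 3*x*y - 3*x + y + 3

deg p = 2. No degree-1 curve has this shape.
From the axis intercepts and sections: no x-intercept at any integer in the box; the curve avoids every integer y-axis point in the box.
Together with the visible shape, these determine p as stated.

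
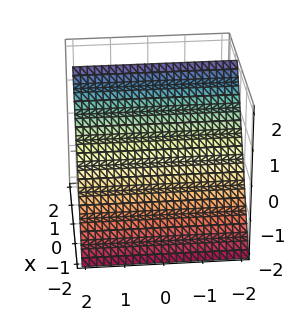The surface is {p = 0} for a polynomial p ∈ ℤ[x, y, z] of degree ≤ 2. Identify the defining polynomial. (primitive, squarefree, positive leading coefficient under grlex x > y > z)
(a) Degree: the surface is flat (a plane), so deg p = 1.
(b) From the axis intercepts and sections: the surface avoids every integer y-axis point in the box; it crosses the z-axis at the gridline z = 1.
(c) The integer polynomial consistent with all of this is the stated p.

3*x - 2*z + 2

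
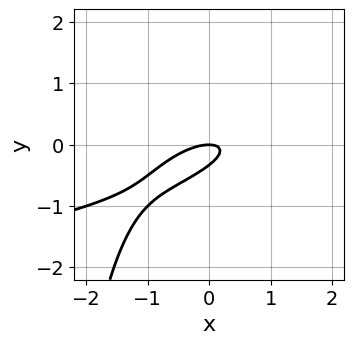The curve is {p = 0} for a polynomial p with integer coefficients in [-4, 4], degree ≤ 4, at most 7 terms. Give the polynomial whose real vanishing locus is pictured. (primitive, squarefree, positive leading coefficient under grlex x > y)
x*y^2 + x^2 - 2*x*y + 3*y^2 + y

(a) Degree: a generic line meets the curve in up to 3 points, so deg p = 3.
(b) From the visible intercepts: one x-axis crossing is at x = 0; one y-axis crossing is at y = 0.
(c) Putting this together gives p.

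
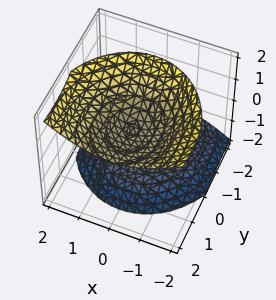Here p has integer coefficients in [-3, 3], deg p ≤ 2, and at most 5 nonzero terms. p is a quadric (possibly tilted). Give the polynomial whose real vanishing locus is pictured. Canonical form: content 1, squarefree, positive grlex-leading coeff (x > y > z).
(a) I count 2 distinct pieces. Treating them together as one polynomial.
(b) Degree: no degree-1 surface has this shape, so deg p = 2.
(c) Against the integer gridlines: it misses every integer gridline on the x-axis; the surface avoids every integer y-axis point in the box.
(d) Together with the visible shape, these determine p as stated.

3*x^2 + 2*y^2 - 3*y*z - 3*z^2 + 1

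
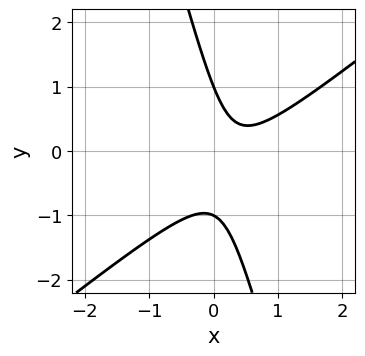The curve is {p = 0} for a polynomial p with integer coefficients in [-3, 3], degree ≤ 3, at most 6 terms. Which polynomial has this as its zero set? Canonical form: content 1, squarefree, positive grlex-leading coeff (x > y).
3*x^2 - 3*x*y - y^2 - 2*x + 1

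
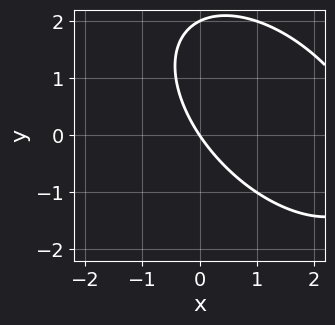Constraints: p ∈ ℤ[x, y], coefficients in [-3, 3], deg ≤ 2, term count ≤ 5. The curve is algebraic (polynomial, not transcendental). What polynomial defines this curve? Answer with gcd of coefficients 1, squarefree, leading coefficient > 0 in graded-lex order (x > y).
x^2 + x*y + y^2 - 3*x - 2*y

(a) deg p = 2.
(b) Reading off the gridlines: among the integer gridlines, it crosses the y-axis at y ∈ {0, 2}; it meets the x-axis at x = 0 (among the integer gridlines).
(c) Putting this together gives p.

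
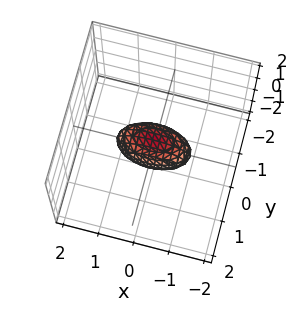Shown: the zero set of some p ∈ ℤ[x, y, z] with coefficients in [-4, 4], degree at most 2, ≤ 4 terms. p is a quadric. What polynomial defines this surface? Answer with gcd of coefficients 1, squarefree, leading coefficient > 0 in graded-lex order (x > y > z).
x^2 + 3*y^2 + 2*z^2 - 1

1. Degree: a closed, bounded, convex surface; a quadric, so deg p = 2.
2. Symmetries: the x ↦ −x reflection is a symmetry, so x appears only in even powers; the z ↦ −z reflection is a symmetry, so z appears only in even powers; mirror symmetry y ↦ −y ⇒ only even powers of y.
3. From the axis intercepts and sections: among the integer gridlines, it crosses the x-axis at x ∈ {-1, 1}.
4. The integer polynomial consistent with all of this is the stated p.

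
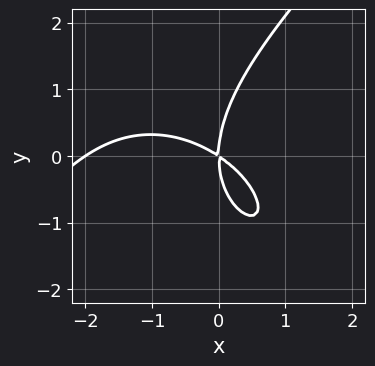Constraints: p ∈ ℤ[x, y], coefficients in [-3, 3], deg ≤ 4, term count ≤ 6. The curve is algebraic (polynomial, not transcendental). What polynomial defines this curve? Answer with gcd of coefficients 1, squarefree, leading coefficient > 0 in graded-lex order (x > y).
x^3 - y^3 + 2*x^2 + 3*x*y

deg p = 3.
Against the integer gridlines: among the integer gridlines, it crosses the x-axis at x ∈ {-2, 0}; one y-axis crossing is at y = 0.
Solving for integer coefficients yields p as stated.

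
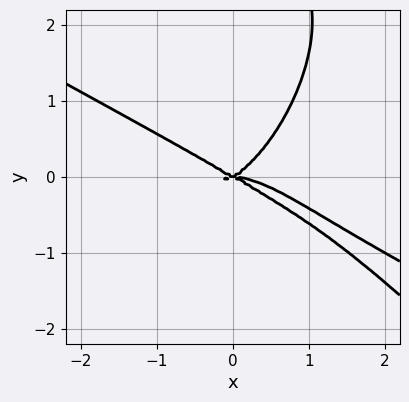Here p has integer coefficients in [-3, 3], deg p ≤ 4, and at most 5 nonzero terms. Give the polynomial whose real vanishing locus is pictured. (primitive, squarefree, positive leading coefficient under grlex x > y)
x^4 + 2*x^3*y + y^4 + x^2*y - 3*y^3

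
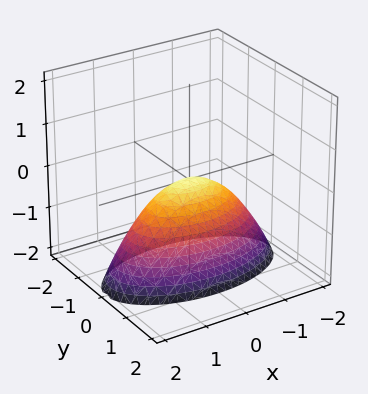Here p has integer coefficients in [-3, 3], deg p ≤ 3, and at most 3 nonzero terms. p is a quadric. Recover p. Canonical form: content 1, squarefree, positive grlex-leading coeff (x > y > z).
(a) deg p = 2. A paraboloid; a quadric.
(b) Symmetries: mirror symmetry y ↦ −y ⇒ only even powers of y; the x ↦ −x reflection is a symmetry, so x appears only in even powers.
(c) From the visible intercepts: one z-axis crossing is at z = 0; it meets the y-axis at y = 0 (among the integer gridlines); it crosses the x-axis at the gridline x = 0.
(d) Fitting integer coefficients to these (and the overall shape) gives p.

x^2 + 3*y^2 + 2*z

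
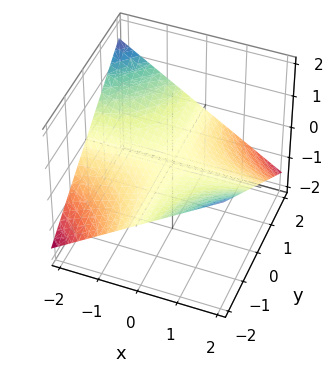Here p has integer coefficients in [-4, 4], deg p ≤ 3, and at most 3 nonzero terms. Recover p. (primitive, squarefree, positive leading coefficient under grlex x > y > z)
x*y + 3*z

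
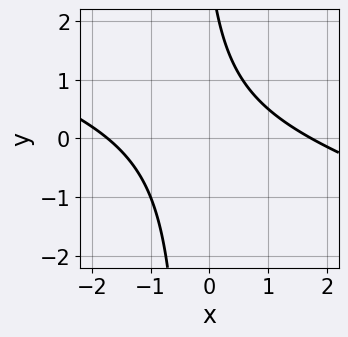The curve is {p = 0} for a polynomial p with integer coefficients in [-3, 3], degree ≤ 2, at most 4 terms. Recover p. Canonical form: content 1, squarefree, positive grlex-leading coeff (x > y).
x^2 + 3*x*y + y - 3

The degree is 2 — a generic line meets the curve in up to 2 points.
From the visible intercepts: no y-intercept at any integer in the box.
Solving for integer coefficients yields p as stated.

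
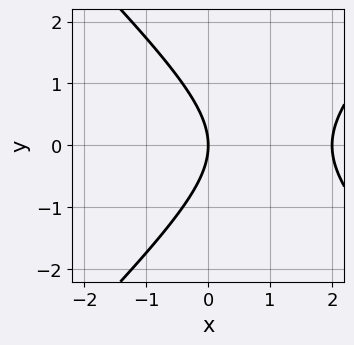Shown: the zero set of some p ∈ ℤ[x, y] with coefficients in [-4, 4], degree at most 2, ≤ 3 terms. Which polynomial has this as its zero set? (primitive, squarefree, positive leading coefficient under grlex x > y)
(a) The degree is 2 — no degree-1 curve has this shape.
(b) Symmetries: it's symmetric under y → −y, forcing even powers of y.
(c) Against the integer gridlines: it meets the y-axis at y = 0 (among the integer gridlines); the x-axis gridline crossings are at x ∈ {0, 2}.
(d) Putting this together gives p.

x^2 - y^2 - 2*x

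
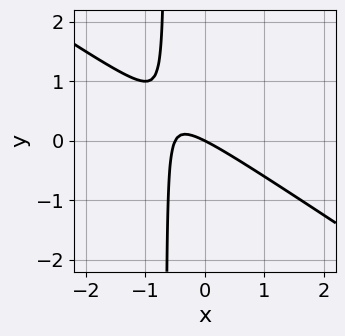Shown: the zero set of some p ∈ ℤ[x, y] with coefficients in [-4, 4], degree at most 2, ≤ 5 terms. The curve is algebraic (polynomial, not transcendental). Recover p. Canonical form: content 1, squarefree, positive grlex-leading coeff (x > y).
(a) deg p = 2.
(b) Observable constraints: it meets the y-axis at y = 0 (among the integer gridlines); it crosses the x-axis at the gridline x = 0.
(c) The integer polynomial consistent with all of this is the stated p.

2*x^2 + 3*x*y + x + 2*y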